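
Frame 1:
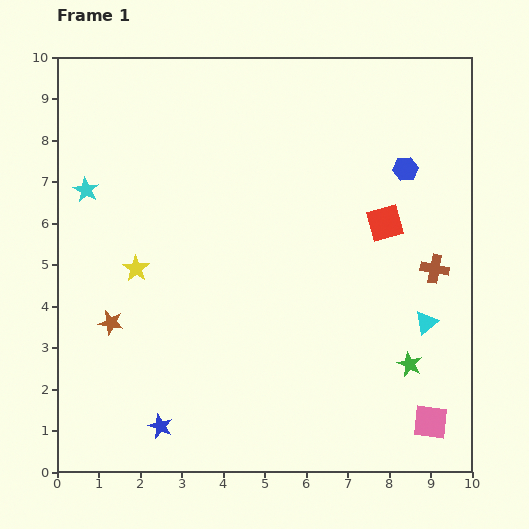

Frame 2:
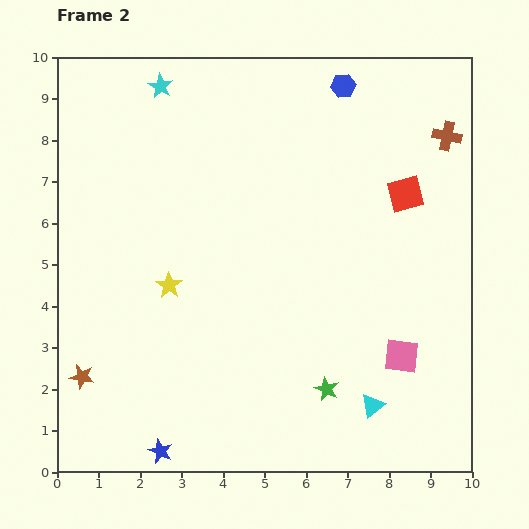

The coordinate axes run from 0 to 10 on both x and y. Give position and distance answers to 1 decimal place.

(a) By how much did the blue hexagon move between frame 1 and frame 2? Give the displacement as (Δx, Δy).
(-1.5, 2.0)

The blue hexagon was at (8.4, 7.3) in frame 1 and (6.9, 9.3) in frame 2.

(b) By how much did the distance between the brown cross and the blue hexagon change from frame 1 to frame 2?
+0.3

Distance in frame 1: 2.5. Distance in frame 2: 2.8.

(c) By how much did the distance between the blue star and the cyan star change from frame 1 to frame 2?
+2.8

Distance in frame 1: 6.0. Distance in frame 2: 8.8.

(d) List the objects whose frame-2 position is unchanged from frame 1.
none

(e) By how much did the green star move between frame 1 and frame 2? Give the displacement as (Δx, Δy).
(-2.0, -0.6)

The green star was at (8.5, 2.6) in frame 1 and (6.5, 2.0) in frame 2.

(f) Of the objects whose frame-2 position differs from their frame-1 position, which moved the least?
the blue star

(moved 0.6)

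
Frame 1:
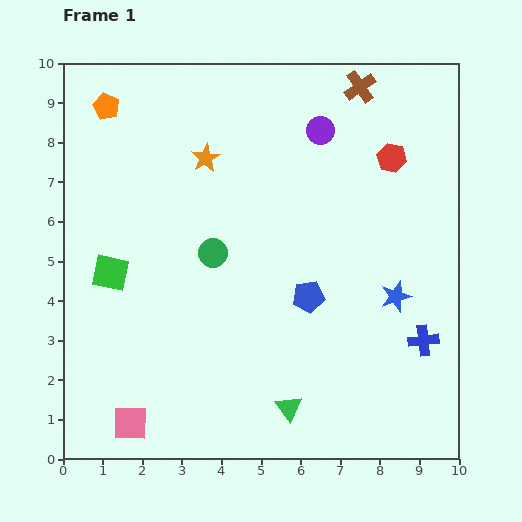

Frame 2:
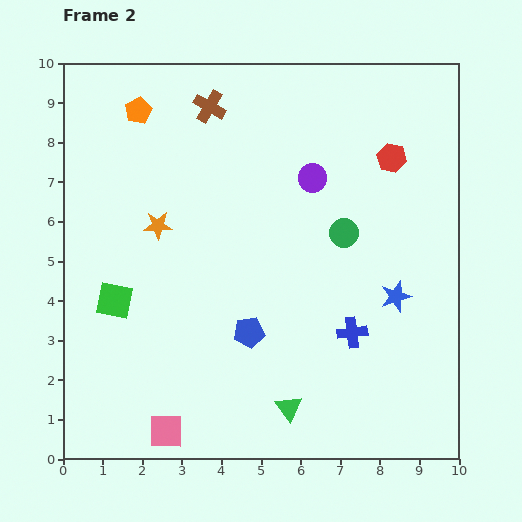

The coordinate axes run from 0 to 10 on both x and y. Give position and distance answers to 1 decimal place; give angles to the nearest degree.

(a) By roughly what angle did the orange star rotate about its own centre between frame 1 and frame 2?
27° clockwise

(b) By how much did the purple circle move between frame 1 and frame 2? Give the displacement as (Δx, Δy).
(-0.2, -1.2)

The purple circle was at (6.5, 8.3) in frame 1 and (6.3, 7.1) in frame 2.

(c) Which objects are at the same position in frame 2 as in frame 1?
the blue star, the red hexagon, the green triangle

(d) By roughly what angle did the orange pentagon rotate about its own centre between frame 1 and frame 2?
20° clockwise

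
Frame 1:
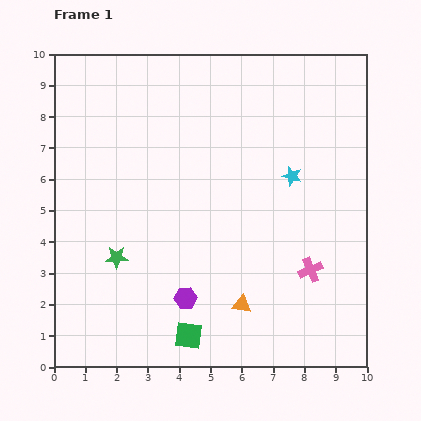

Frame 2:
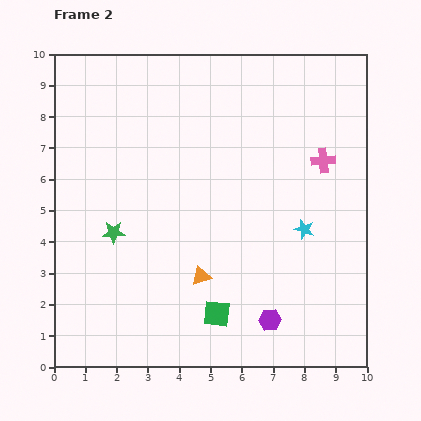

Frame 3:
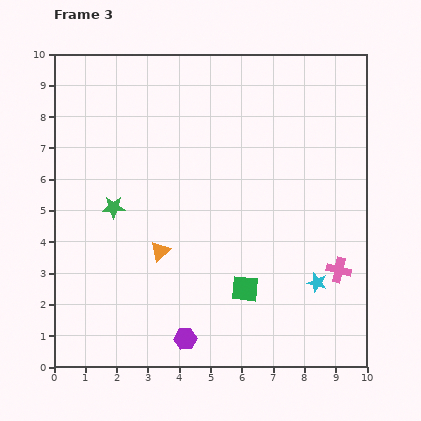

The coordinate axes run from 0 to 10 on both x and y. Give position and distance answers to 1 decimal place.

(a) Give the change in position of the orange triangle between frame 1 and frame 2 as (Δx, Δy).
(-1.3, 0.9)

The orange triangle was at (6.0, 2.0) in frame 1 and (4.7, 2.9) in frame 2.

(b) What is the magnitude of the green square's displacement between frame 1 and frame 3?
2.3

The green square moved from (4.3, 1.0) to (6.1, 2.5), a distance of √(1.8² + 1.5²) ≈ 2.3.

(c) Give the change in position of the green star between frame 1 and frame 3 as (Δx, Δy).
(-0.1, 1.6)

The green star was at (2.0, 3.5) in frame 1 and (1.9, 5.1) in frame 3.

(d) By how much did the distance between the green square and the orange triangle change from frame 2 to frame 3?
+1.7

Distance in frame 2: 1.3. Distance in frame 3: 3.0.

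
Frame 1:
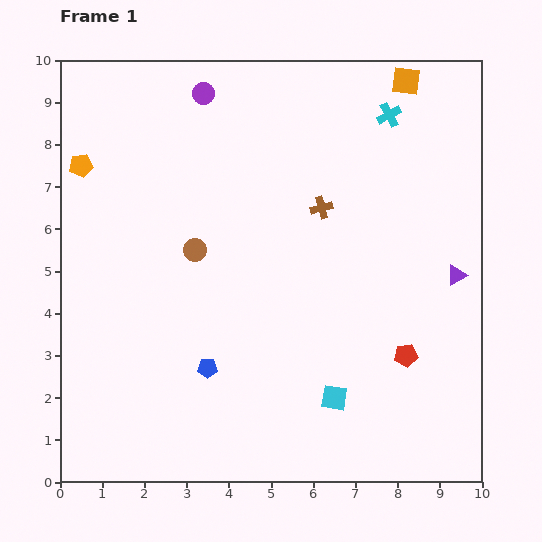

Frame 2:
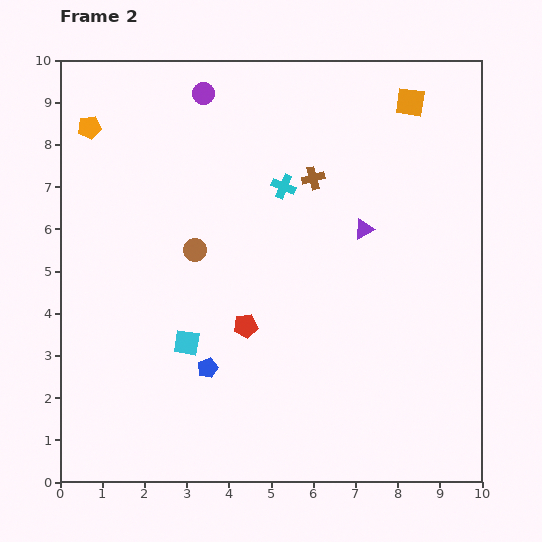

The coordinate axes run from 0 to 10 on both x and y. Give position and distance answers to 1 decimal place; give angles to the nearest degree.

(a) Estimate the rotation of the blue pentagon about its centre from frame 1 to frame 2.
24° counter-clockwise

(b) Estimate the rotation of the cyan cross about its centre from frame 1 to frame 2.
39° counter-clockwise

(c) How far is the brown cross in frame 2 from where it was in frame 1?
0.7

The brown cross moved from (6.2, 6.5) to (6.0, 7.2), a distance of √(0.2² + 0.7²) ≈ 0.7.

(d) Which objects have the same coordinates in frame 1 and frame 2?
the brown circle, the blue pentagon, the purple circle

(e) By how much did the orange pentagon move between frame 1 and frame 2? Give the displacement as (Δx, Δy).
(0.2, 0.9)

The orange pentagon was at (0.5, 7.5) in frame 1 and (0.7, 8.4) in frame 2.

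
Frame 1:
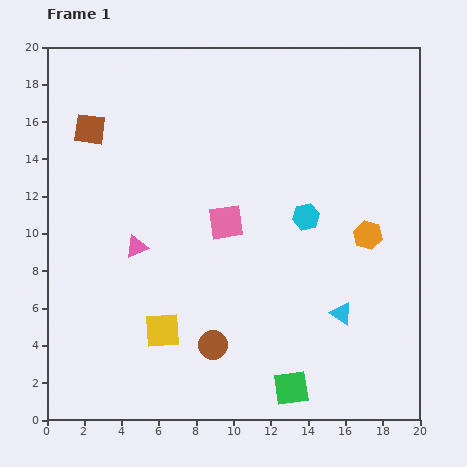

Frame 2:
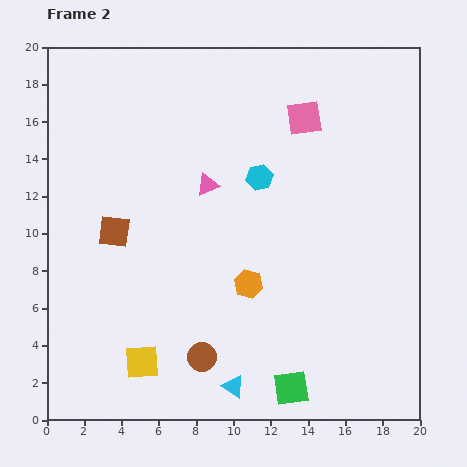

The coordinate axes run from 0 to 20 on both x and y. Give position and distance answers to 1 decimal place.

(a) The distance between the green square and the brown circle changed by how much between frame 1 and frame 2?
+0.3

Distance in frame 1: 4.8. Distance in frame 2: 5.1.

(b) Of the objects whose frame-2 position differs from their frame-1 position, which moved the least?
the brown circle

(moved 0.8)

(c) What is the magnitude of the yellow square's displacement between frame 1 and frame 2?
2.0

The yellow square moved from (6.2, 4.8) to (5.1, 3.1), a distance of √(1.1² + 1.7²) ≈ 2.0.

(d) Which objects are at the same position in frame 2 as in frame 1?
the green square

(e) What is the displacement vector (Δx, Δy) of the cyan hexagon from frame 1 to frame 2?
(-2.5, 2.1)

The cyan hexagon was at (13.9, 10.9) in frame 1 and (11.4, 13.0) in frame 2.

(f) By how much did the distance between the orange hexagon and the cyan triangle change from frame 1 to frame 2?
+1.2

Distance in frame 1: 4.4. Distance in frame 2: 5.6.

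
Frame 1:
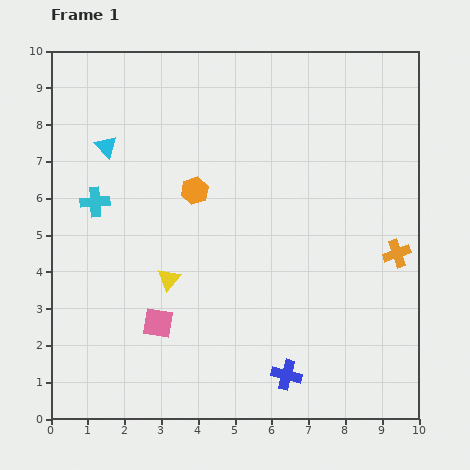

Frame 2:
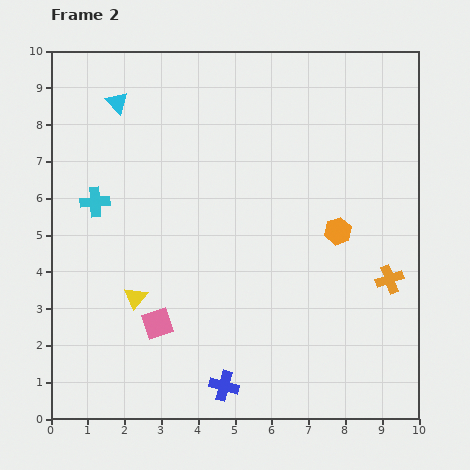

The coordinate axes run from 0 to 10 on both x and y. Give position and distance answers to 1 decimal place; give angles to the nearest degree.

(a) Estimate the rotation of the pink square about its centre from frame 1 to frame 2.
27° counter-clockwise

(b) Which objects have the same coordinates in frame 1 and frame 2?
the pink square, the cyan cross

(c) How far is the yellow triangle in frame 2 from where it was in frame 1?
1.0

The yellow triangle moved from (3.2, 3.8) to (2.3, 3.3), a distance of √(0.9² + 0.5²) ≈ 1.0.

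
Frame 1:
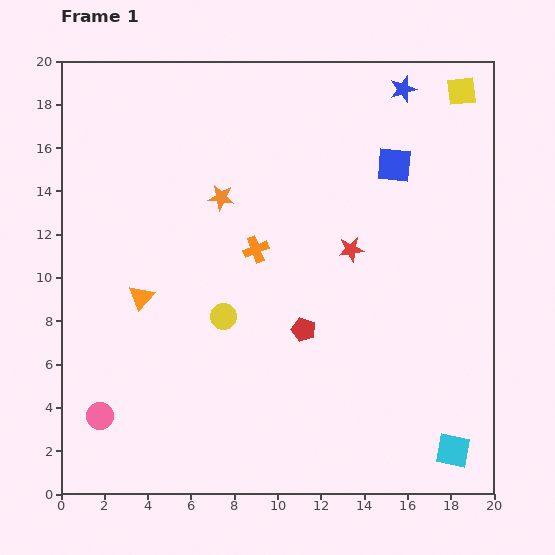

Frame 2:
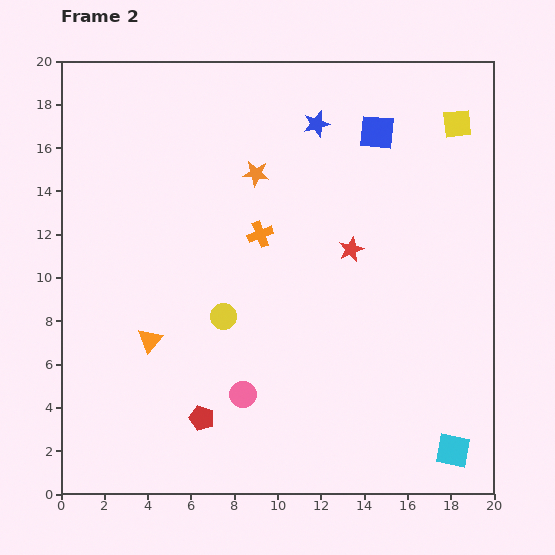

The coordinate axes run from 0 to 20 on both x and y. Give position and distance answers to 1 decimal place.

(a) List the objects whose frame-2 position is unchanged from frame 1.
the yellow circle, the red star, the cyan square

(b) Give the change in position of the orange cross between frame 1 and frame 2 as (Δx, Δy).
(0.2, 0.7)

The orange cross was at (9.0, 11.3) in frame 1 and (9.2, 12.0) in frame 2.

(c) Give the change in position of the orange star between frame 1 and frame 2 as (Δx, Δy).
(1.6, 1.1)

The orange star was at (7.4, 13.7) in frame 1 and (9.0, 14.8) in frame 2.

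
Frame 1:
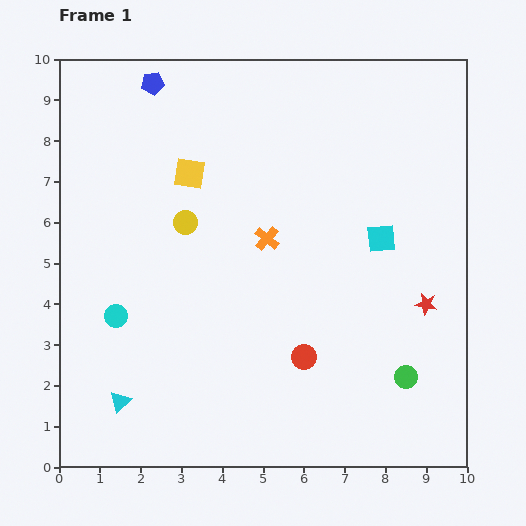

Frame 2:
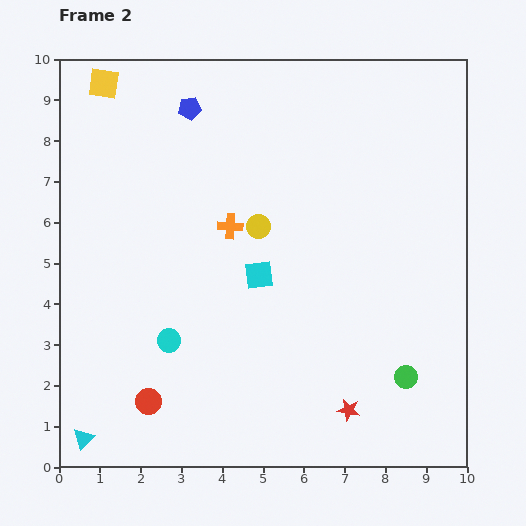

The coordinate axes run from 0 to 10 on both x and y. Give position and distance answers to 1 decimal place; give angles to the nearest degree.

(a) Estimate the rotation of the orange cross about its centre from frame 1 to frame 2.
37° counter-clockwise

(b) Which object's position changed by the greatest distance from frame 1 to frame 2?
the red circle

(moved 4.0; next 3.2)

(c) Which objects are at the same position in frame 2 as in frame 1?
the green circle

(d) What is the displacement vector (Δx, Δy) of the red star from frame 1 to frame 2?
(-1.9, -2.6)

The red star was at (9.0, 4.0) in frame 1 and (7.1, 1.4) in frame 2.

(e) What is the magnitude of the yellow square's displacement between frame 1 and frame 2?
3.0

The yellow square moved from (3.2, 7.2) to (1.1, 9.4), a distance of √(2.1² + 2.2²) ≈ 3.0.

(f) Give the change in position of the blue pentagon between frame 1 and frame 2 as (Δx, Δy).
(0.9, -0.6)

The blue pentagon was at (2.3, 9.4) in frame 1 and (3.2, 8.8) in frame 2.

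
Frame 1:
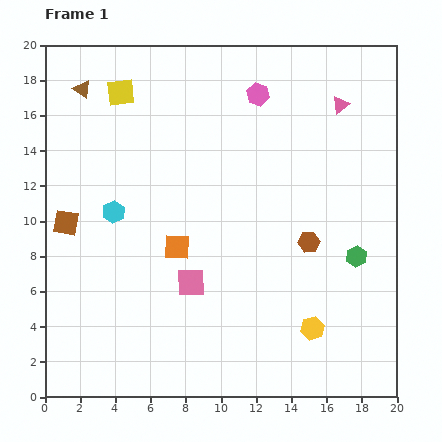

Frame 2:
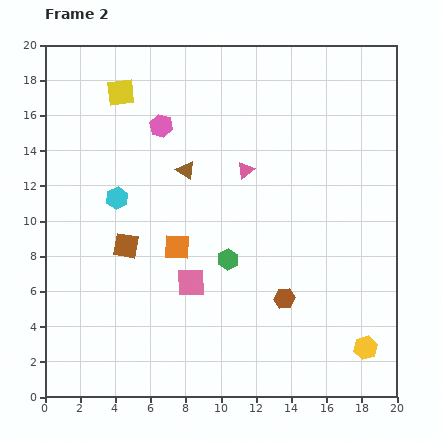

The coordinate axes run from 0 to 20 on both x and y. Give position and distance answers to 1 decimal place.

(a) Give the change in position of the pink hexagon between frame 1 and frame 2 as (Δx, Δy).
(-5.5, -1.8)

The pink hexagon was at (12.1, 17.2) in frame 1 and (6.6, 15.4) in frame 2.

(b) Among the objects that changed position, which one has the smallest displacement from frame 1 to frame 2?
the cyan hexagon

(moved 0.8)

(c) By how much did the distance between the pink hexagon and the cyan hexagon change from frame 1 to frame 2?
-5.8

Distance in frame 1: 10.6. Distance in frame 2: 4.8.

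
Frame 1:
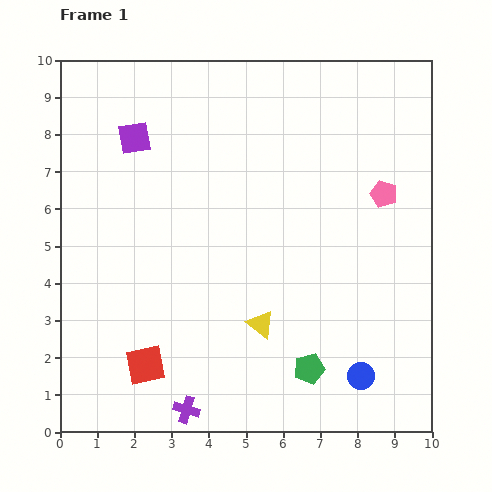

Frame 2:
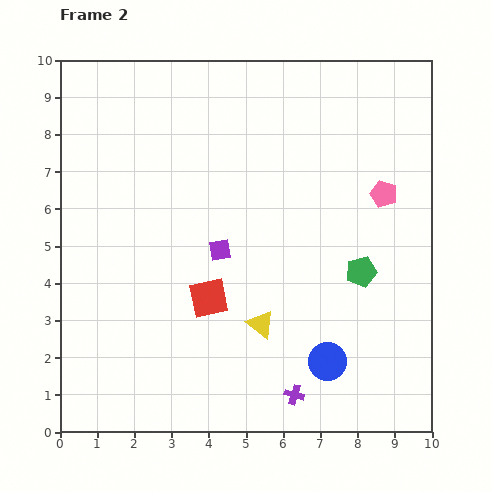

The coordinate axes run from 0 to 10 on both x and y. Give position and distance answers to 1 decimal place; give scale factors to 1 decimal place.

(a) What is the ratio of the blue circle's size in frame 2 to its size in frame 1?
1.4×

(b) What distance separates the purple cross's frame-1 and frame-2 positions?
2.9

The purple cross moved from (3.4, 0.6) to (6.3, 1.0), a distance of √(2.9² + 0.4²) ≈ 2.9.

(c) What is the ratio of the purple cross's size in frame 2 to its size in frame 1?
0.7×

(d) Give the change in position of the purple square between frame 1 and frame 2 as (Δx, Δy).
(2.3, -3.0)

The purple square was at (2.0, 7.9) in frame 1 and (4.3, 4.9) in frame 2.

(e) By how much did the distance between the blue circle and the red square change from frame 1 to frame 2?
-2.2

Distance in frame 1: 5.8. Distance in frame 2: 3.6.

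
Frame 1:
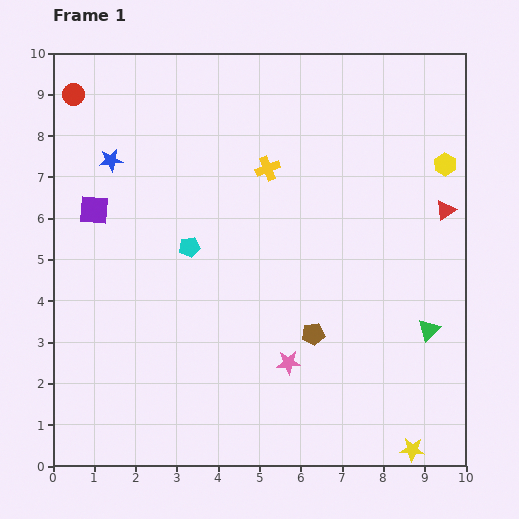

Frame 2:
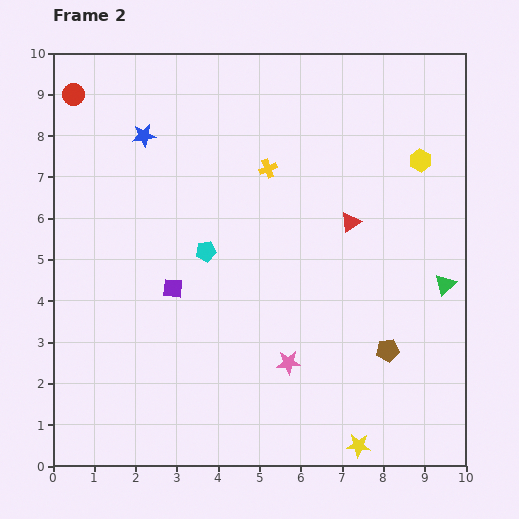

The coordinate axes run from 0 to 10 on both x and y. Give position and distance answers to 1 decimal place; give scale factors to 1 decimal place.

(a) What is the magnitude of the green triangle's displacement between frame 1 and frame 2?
1.2

The green triangle moved from (9.1, 3.3) to (9.5, 4.4), a distance of √(0.4² + 1.1²) ≈ 1.2.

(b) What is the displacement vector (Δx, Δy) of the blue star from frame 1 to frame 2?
(0.8, 0.6)

The blue star was at (1.4, 7.4) in frame 1 and (2.2, 8.0) in frame 2.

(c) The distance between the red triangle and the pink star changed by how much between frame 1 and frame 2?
-1.6

Distance in frame 1: 5.3. Distance in frame 2: 3.7.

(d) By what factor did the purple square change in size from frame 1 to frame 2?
0.7×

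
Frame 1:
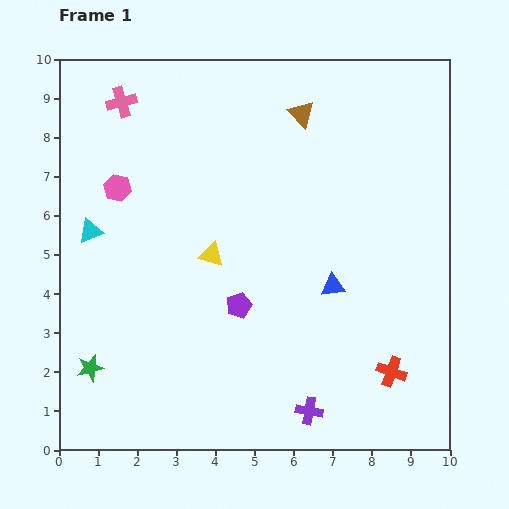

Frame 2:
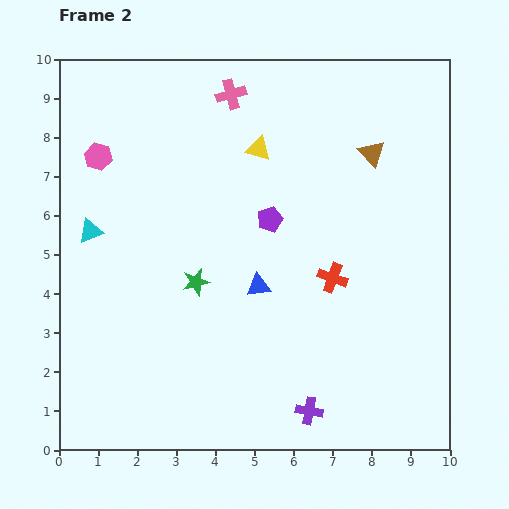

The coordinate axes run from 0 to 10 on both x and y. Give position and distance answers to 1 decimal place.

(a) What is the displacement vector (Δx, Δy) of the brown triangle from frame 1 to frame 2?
(1.8, -1.0)

The brown triangle was at (6.2, 8.6) in frame 1 and (8.0, 7.6) in frame 2.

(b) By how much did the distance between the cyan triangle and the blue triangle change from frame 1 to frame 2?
-1.9

Distance in frame 1: 6.4. Distance in frame 2: 4.5.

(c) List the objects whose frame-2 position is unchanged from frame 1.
the cyan triangle, the purple cross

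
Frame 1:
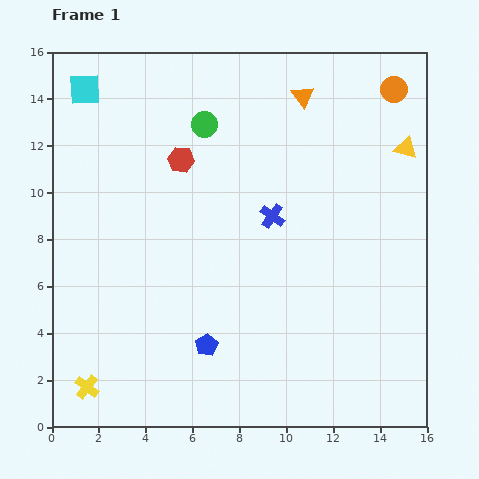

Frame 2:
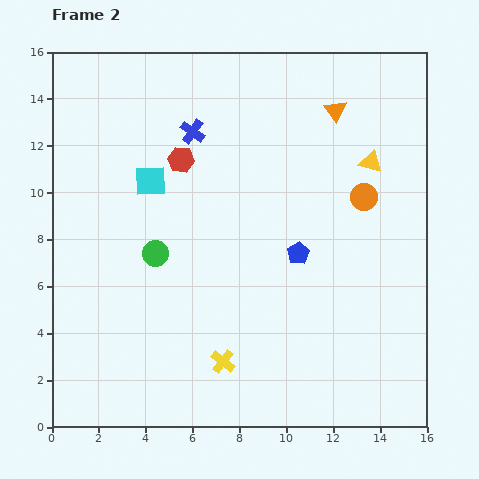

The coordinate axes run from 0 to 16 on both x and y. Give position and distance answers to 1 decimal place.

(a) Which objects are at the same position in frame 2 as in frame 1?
the red hexagon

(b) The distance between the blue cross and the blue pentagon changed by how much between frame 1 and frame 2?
+0.7

Distance in frame 1: 6.2. Distance in frame 2: 6.9.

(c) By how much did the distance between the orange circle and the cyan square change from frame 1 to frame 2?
-4.1

Distance in frame 1: 13.2. Distance in frame 2: 9.1.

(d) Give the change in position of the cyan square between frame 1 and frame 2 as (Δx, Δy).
(2.8, -3.9)

The cyan square was at (1.4, 14.4) in frame 1 and (4.2, 10.5) in frame 2.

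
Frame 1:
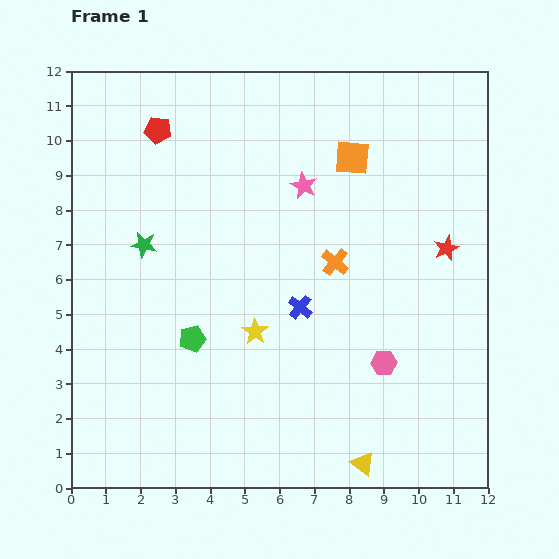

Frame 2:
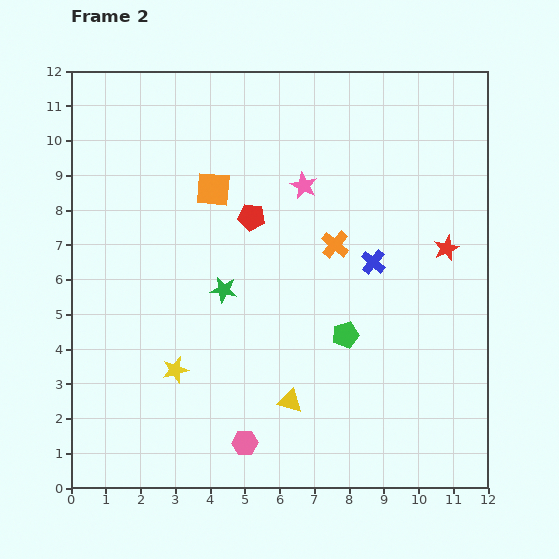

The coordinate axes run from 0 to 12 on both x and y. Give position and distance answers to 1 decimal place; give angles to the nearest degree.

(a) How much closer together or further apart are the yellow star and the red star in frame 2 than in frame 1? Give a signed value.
+2.5

Distance in frame 1: 6.0. Distance in frame 2: 8.5.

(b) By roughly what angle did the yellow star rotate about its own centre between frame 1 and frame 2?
22° clockwise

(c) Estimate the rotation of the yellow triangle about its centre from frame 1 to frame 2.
23° counter-clockwise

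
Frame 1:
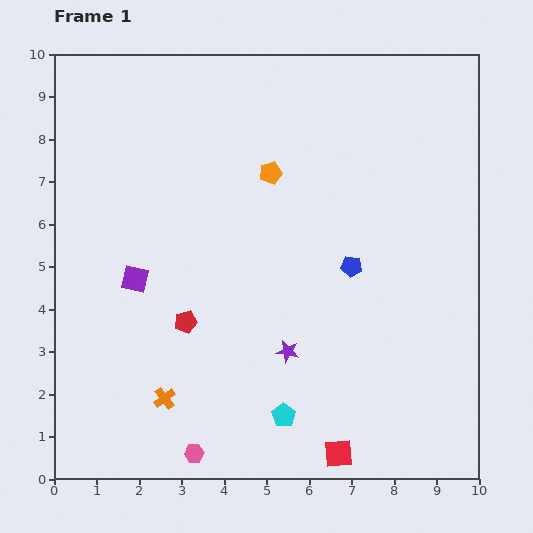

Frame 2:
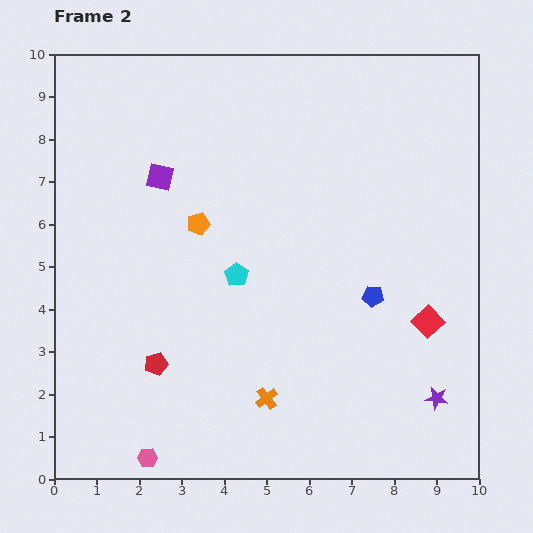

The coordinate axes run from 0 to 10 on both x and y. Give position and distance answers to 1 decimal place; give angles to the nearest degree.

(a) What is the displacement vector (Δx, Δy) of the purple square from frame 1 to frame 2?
(0.6, 2.4)

The purple square was at (1.9, 4.7) in frame 1 and (2.5, 7.1) in frame 2.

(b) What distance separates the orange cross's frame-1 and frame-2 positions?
2.4

The orange cross moved from (2.6, 1.9) to (5.0, 1.9), a distance of √(2.4² + 0.0²) ≈ 2.4.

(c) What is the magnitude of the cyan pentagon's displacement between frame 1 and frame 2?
3.5

The cyan pentagon moved from (5.4, 1.5) to (4.3, 4.8), a distance of √(1.1² + 3.3²) ≈ 3.5.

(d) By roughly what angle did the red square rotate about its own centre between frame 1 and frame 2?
39° counter-clockwise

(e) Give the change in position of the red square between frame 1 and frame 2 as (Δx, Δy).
(2.1, 3.1)

The red square was at (6.7, 0.6) in frame 1 and (8.8, 3.7) in frame 2.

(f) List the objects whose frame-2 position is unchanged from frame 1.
none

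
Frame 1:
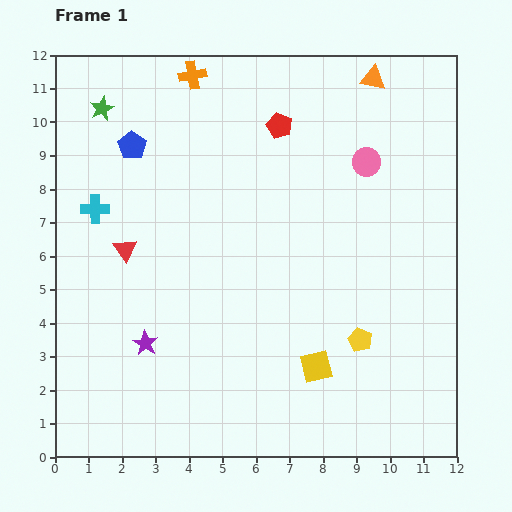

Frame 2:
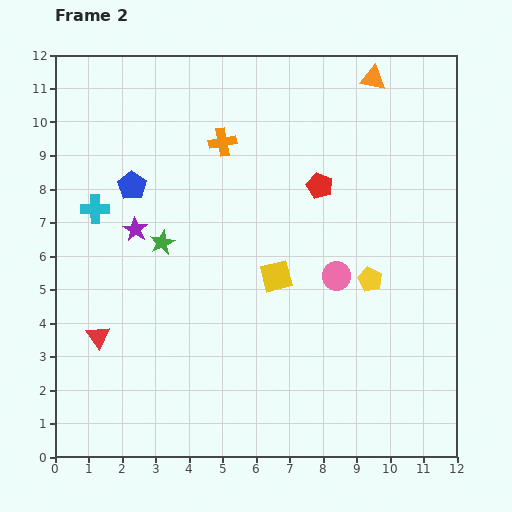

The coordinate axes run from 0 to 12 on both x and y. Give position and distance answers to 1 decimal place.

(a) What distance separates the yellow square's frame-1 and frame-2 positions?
3.0

The yellow square moved from (7.8, 2.7) to (6.6, 5.4), a distance of √(1.2² + 2.7²) ≈ 3.0.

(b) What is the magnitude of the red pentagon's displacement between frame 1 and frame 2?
2.2

The red pentagon moved from (6.7, 9.9) to (7.9, 8.1), a distance of √(1.2² + 1.8²) ≈ 2.2.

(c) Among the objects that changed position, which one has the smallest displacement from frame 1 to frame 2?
the blue pentagon

(moved 1.2)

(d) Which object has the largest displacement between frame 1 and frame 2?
the green star

(moved 4.4; next 3.5)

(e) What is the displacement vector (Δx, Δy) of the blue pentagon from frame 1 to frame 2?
(0.0, -1.2)

The blue pentagon was at (2.3, 9.3) in frame 1 and (2.3, 8.1) in frame 2.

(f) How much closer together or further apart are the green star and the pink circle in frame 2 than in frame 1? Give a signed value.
-2.8

Distance in frame 1: 8.1. Distance in frame 2: 5.3.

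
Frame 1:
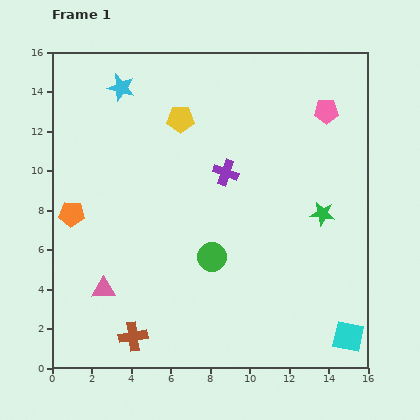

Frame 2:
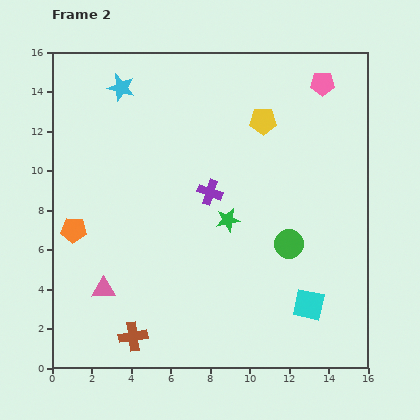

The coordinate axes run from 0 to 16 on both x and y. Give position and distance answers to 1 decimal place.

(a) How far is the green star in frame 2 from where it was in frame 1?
4.8

The green star moved from (13.7, 7.8) to (8.9, 7.5), a distance of √(4.8² + 0.3²) ≈ 4.8.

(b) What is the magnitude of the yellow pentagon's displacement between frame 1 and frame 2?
4.2

The yellow pentagon moved from (6.5, 12.6) to (10.7, 12.5), a distance of √(4.2² + 0.1²) ≈ 4.2.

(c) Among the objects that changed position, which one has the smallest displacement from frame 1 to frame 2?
the orange pentagon

(moved 0.8)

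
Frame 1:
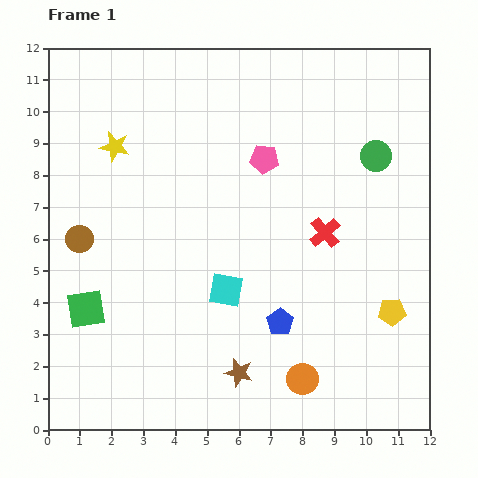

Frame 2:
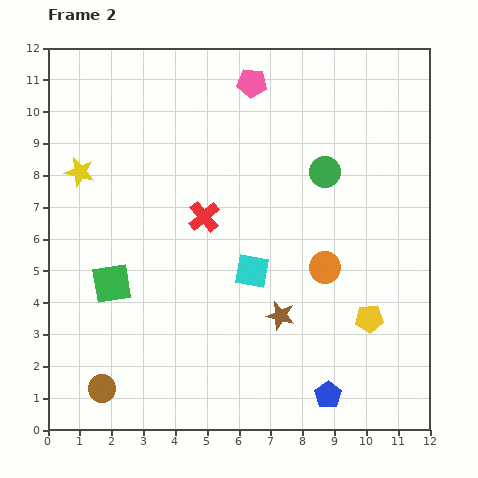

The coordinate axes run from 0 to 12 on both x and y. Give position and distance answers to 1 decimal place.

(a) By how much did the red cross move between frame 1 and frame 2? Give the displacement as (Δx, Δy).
(-3.8, 0.5)

The red cross was at (8.7, 6.2) in frame 1 and (4.9, 6.7) in frame 2.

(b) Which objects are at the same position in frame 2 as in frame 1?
none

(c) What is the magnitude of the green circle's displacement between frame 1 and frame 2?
1.7

The green circle moved from (10.3, 8.6) to (8.7, 8.1), a distance of √(1.6² + 0.5²) ≈ 1.7.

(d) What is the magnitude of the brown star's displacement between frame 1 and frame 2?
2.2

The brown star moved from (6.0, 1.8) to (7.3, 3.6), a distance of √(1.3² + 1.8²) ≈ 2.2.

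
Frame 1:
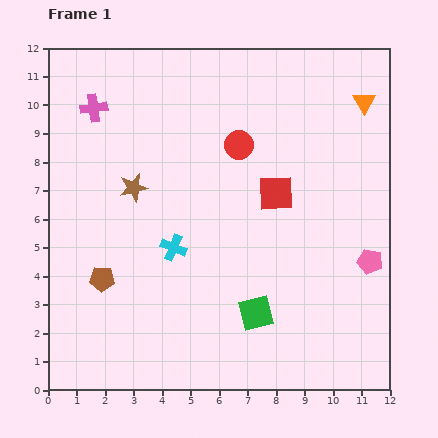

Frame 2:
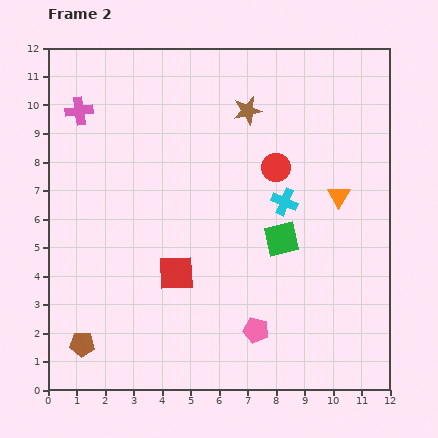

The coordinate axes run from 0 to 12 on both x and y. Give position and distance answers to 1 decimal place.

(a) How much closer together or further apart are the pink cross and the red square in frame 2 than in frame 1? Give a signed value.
-0.5

Distance in frame 1: 7.1. Distance in frame 2: 6.6.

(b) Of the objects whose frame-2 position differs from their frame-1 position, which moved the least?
the pink cross

(moved 0.5)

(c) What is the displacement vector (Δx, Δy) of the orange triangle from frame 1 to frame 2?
(-0.9, -3.3)

The orange triangle was at (11.1, 10.1) in frame 1 and (10.2, 6.8) in frame 2.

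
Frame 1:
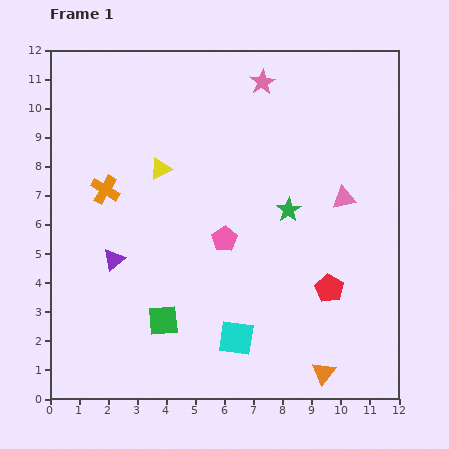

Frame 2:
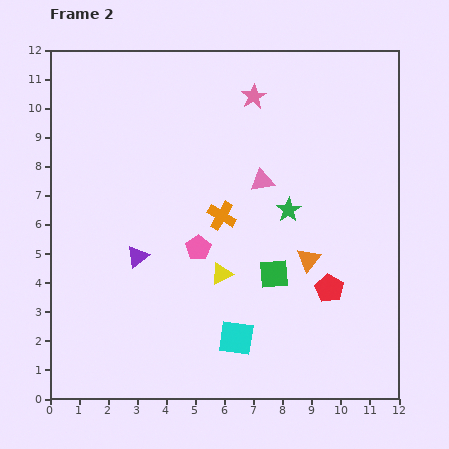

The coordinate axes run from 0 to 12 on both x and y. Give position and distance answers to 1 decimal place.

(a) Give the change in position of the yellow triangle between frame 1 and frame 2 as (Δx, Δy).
(2.1, -3.6)

The yellow triangle was at (3.8, 7.9) in frame 1 and (5.9, 4.3) in frame 2.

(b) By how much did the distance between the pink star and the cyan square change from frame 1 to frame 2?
-0.5

Distance in frame 1: 8.8. Distance in frame 2: 8.3.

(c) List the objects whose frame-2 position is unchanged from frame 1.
the cyan square, the green star, the red pentagon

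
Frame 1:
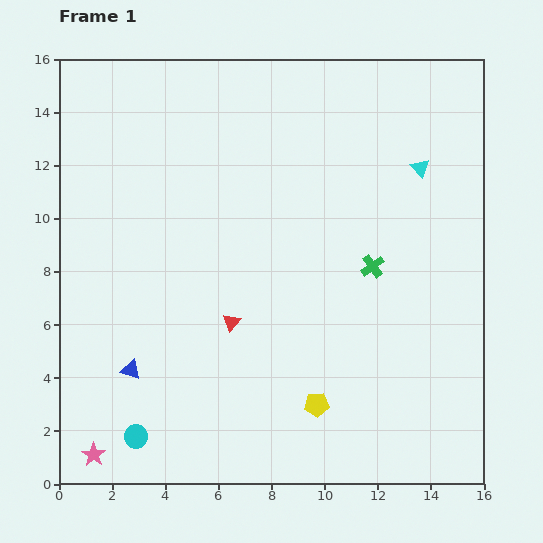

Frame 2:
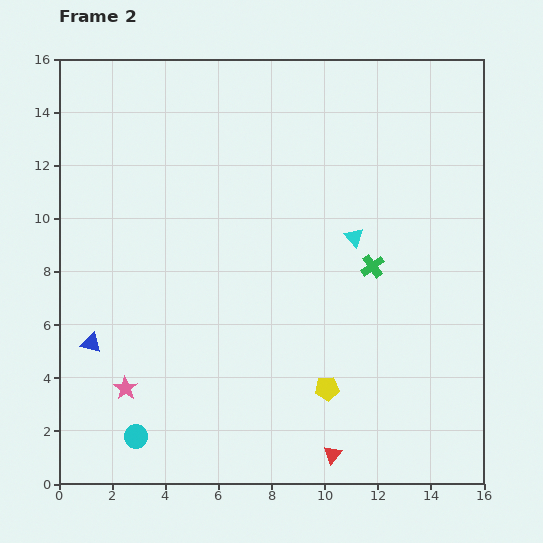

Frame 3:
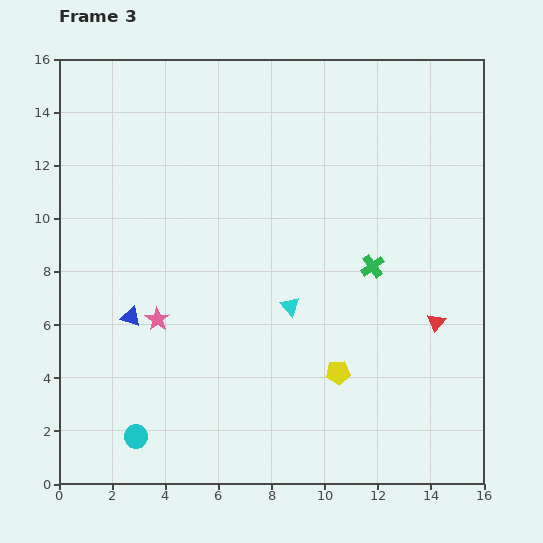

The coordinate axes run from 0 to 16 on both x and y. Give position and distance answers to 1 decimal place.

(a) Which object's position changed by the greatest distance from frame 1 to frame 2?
the red triangle

(moved 6.3; next 3.6)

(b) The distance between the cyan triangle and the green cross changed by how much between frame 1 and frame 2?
-2.8

Distance in frame 1: 4.1. Distance in frame 2: 1.3.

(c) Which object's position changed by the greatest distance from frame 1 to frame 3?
the red triangle

(moved 7.7; next 7.1)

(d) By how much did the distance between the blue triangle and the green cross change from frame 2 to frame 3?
-1.7

Distance in frame 2: 11.0. Distance in frame 3: 9.3.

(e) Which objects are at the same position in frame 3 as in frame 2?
the green cross, the cyan circle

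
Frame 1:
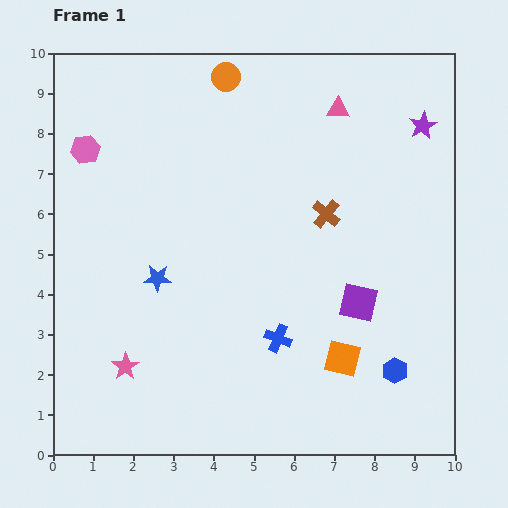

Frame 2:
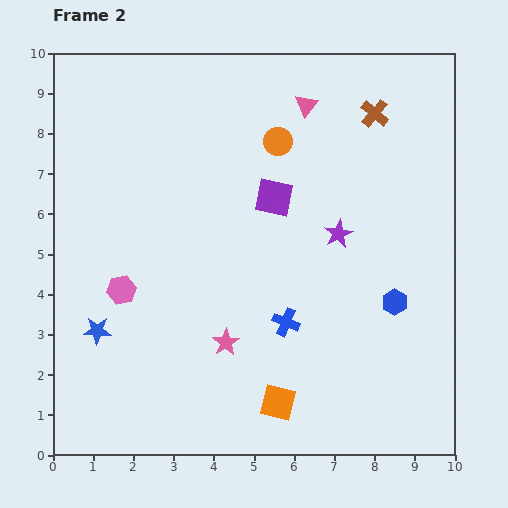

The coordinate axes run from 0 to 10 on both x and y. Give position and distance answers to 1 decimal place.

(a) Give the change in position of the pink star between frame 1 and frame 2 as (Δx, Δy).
(2.5, 0.6)

The pink star was at (1.8, 2.2) in frame 1 and (4.3, 2.8) in frame 2.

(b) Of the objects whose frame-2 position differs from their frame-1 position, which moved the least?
the blue cross

(moved 0.4)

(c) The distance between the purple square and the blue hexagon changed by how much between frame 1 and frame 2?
+2.1

Distance in frame 1: 1.9. Distance in frame 2: 4.0.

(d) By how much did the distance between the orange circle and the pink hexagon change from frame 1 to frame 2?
+1.5

Distance in frame 1: 3.9. Distance in frame 2: 5.4.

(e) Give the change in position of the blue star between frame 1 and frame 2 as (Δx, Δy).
(-1.5, -1.3)

The blue star was at (2.6, 4.4) in frame 1 and (1.1, 3.1) in frame 2.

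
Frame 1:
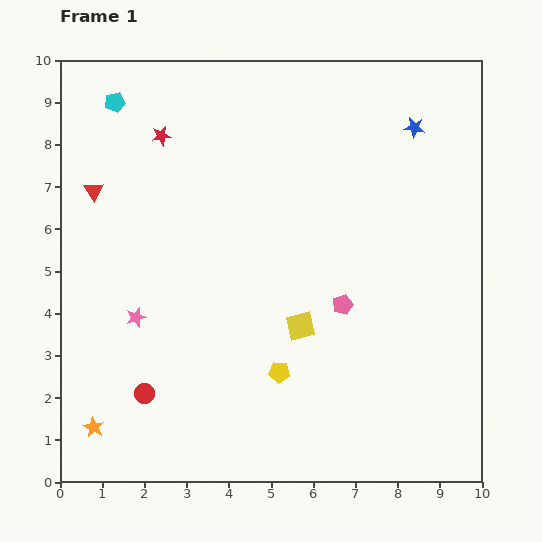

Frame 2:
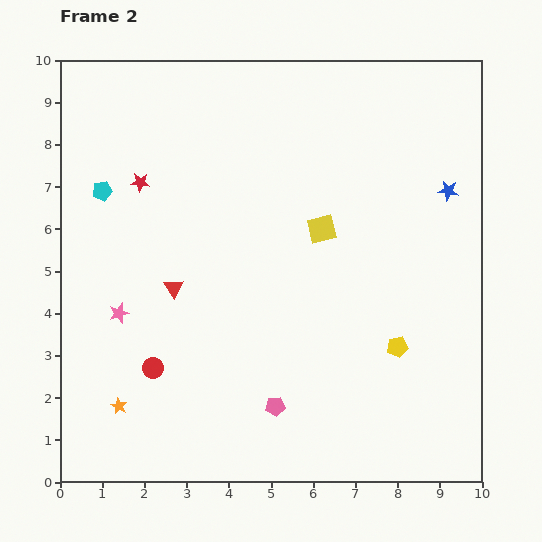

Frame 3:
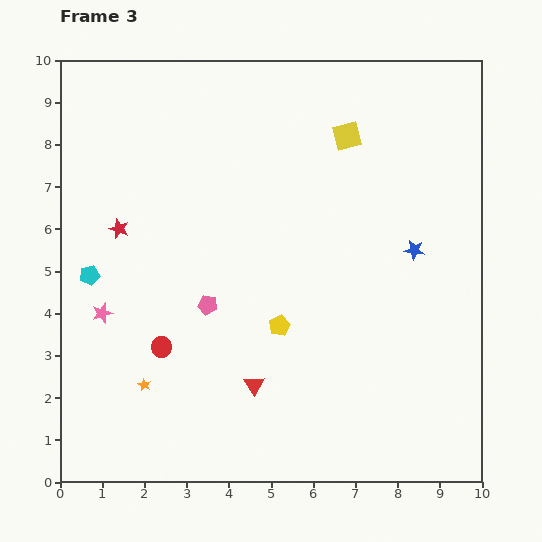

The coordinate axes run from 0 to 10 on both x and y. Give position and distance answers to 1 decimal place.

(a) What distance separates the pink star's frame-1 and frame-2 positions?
0.4

The pink star moved from (1.8, 3.9) to (1.4, 4.0), a distance of √(0.4² + 0.1²) ≈ 0.4.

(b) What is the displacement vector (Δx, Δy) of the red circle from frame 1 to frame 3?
(0.4, 1.1)

The red circle was at (2.0, 2.1) in frame 1 and (2.4, 3.2) in frame 3.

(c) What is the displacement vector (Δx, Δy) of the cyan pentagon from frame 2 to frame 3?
(-0.3, -2.0)

The cyan pentagon was at (1.0, 6.9) in frame 2 and (0.7, 4.9) in frame 3.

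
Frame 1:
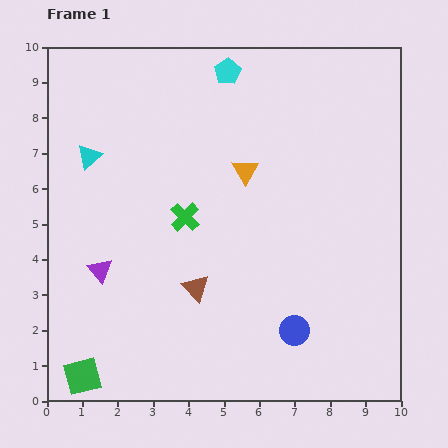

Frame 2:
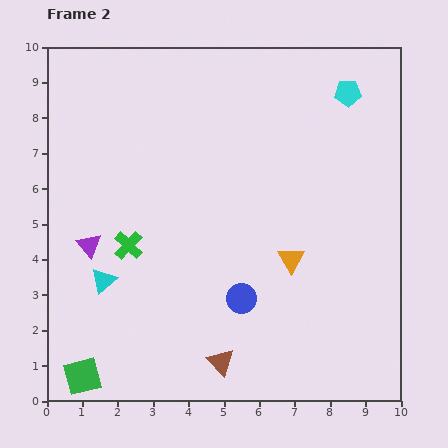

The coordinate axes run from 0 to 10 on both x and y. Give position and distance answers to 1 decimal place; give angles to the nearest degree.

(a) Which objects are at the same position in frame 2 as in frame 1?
the green square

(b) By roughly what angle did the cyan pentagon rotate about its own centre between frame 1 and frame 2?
28° clockwise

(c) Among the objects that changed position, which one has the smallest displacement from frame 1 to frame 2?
the purple triangle

(moved 0.8)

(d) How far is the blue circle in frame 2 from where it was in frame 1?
1.7

The blue circle moved from (7.0, 2.0) to (5.5, 2.9), a distance of √(1.5² + 0.9²) ≈ 1.7.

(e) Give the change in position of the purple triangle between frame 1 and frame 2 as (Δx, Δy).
(-0.3, 0.7)

The purple triangle was at (1.5, 3.7) in frame 1 and (1.2, 4.4) in frame 2.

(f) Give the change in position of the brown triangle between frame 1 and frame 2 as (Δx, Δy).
(0.7, -2.1)

The brown triangle was at (4.2, 3.2) in frame 1 and (4.9, 1.1) in frame 2.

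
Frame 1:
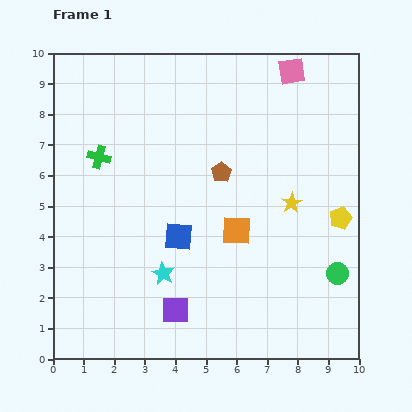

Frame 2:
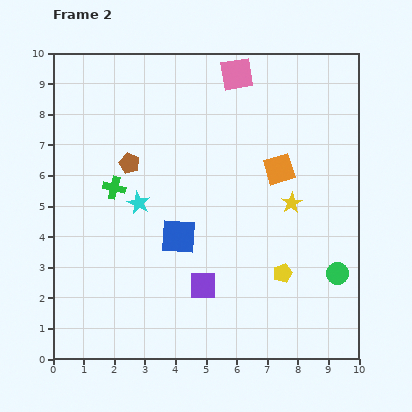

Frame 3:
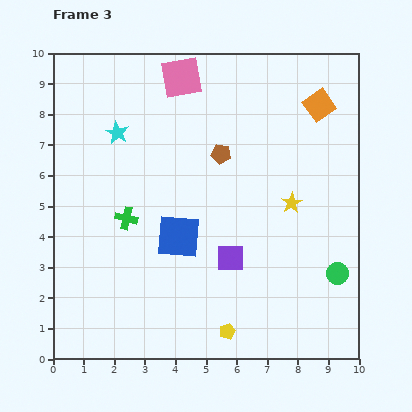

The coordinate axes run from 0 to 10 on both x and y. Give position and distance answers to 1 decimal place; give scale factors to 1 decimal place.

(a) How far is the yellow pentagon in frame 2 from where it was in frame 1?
2.6

The yellow pentagon moved from (9.4, 4.6) to (7.5, 2.8), a distance of √(1.9² + 1.8²) ≈ 2.6.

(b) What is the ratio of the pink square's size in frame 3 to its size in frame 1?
1.5×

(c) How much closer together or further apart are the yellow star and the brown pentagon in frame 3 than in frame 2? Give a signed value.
-2.7

Distance in frame 2: 5.5. Distance in frame 3: 2.8.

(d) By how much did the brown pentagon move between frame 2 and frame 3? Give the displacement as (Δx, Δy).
(3.0, 0.3)

The brown pentagon was at (2.5, 6.4) in frame 2 and (5.5, 6.7) in frame 3.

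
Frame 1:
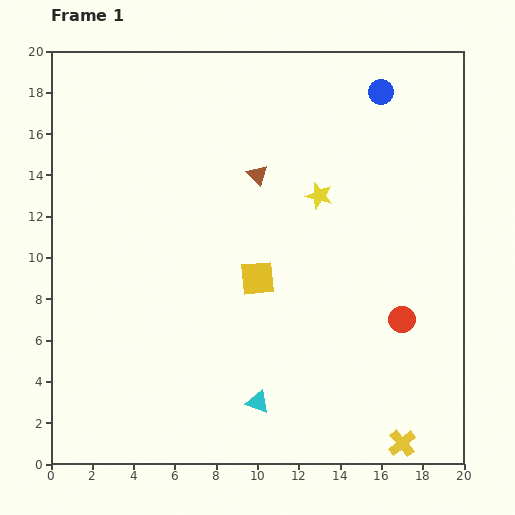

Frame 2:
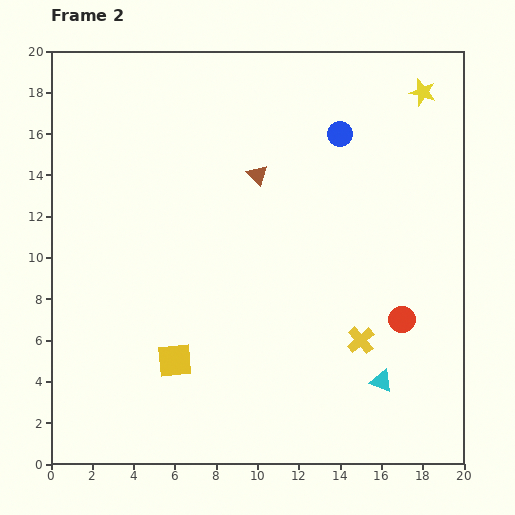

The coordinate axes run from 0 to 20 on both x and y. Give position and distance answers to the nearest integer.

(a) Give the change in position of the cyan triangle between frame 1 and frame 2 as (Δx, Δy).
(6, 1)

The cyan triangle was at (10, 3) in frame 1 and (16, 4) in frame 2.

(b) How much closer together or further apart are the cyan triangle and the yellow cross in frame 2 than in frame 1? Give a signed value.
-5

Distance in frame 1: 7. Distance in frame 2: 2.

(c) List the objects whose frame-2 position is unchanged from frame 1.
the brown triangle, the red circle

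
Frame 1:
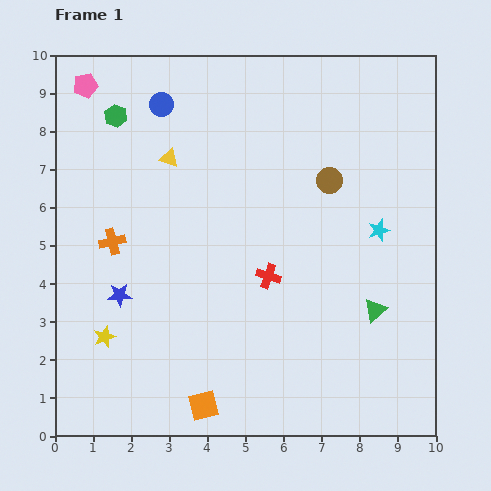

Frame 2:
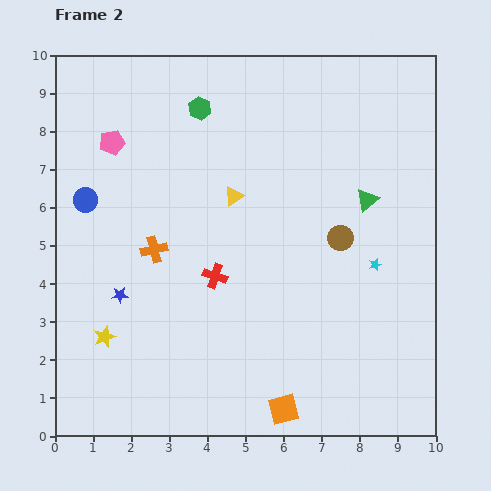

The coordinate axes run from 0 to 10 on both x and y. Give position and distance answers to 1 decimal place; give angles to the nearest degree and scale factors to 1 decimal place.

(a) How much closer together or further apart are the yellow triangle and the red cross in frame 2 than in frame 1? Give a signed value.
-1.8

Distance in frame 1: 4.0. Distance in frame 2: 2.2.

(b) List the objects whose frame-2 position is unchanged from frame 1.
the blue star, the yellow star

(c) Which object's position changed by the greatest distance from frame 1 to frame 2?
the blue circle

(moved 3.2; next 2.9)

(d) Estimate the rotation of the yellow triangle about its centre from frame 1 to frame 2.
51° counter-clockwise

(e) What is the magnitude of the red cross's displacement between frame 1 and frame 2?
1.4

The red cross moved from (5.6, 4.2) to (4.2, 4.2), a distance of √(1.4² + 0.0²) ≈ 1.4.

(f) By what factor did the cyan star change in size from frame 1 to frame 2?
0.6×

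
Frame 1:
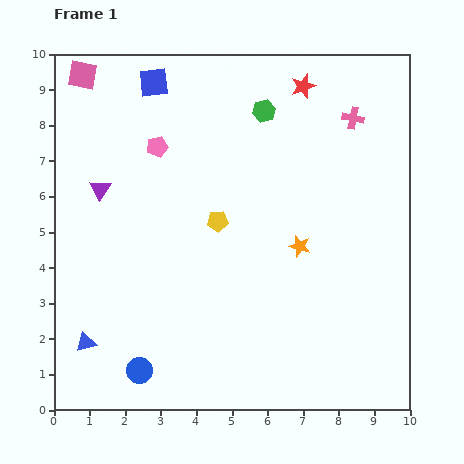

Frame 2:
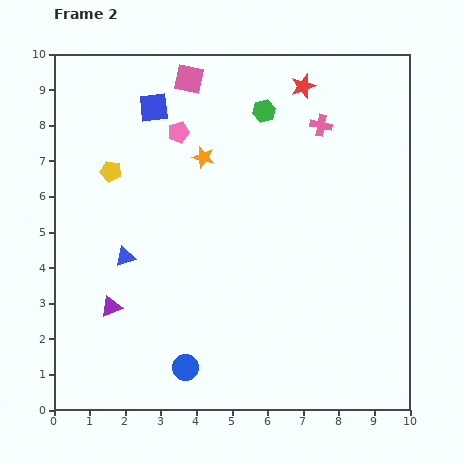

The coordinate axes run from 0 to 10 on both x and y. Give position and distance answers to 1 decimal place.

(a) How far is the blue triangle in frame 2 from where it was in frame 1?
2.6

The blue triangle moved from (0.9, 1.9) to (2.0, 4.3), a distance of √(1.1² + 2.4²) ≈ 2.6.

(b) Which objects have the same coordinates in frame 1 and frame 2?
the green hexagon, the red star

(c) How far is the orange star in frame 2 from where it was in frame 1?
3.7

The orange star moved from (6.9, 4.6) to (4.2, 7.1), a distance of √(2.7² + 2.5²) ≈ 3.7.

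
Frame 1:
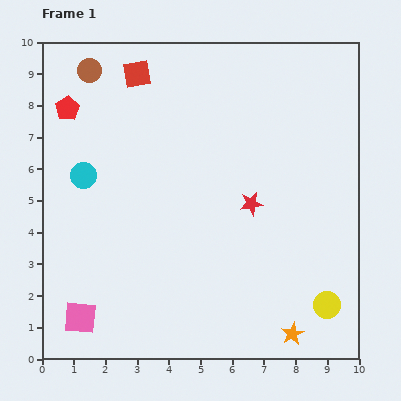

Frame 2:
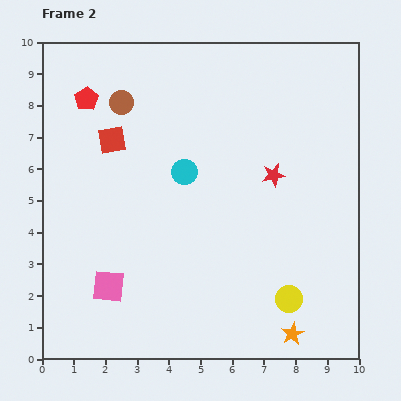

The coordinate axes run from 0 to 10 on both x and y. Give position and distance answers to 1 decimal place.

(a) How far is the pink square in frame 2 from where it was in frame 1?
1.3

The pink square moved from (1.2, 1.3) to (2.1, 2.3), a distance of √(0.9² + 1.0²) ≈ 1.3.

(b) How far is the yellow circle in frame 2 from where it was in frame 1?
1.2

The yellow circle moved from (9.0, 1.7) to (7.8, 1.9), a distance of √(1.2² + 0.2²) ≈ 1.2.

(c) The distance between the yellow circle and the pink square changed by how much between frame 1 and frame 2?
-2.1

Distance in frame 1: 7.8. Distance in frame 2: 5.7.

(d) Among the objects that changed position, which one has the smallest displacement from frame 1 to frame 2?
the red pentagon

(moved 0.7)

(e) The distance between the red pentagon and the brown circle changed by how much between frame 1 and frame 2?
-0.3

Distance in frame 1: 1.4. Distance in frame 2: 1.1.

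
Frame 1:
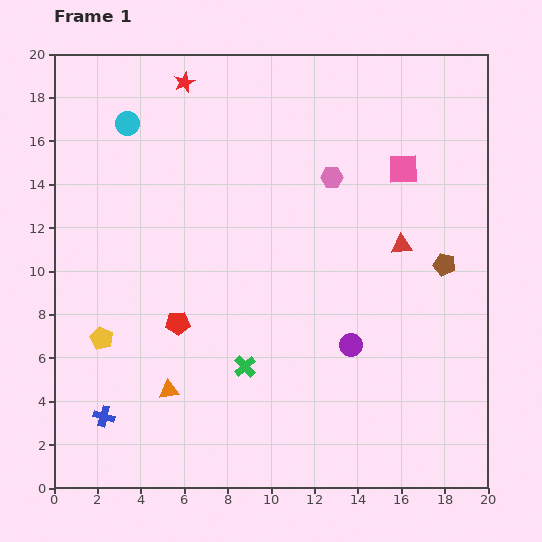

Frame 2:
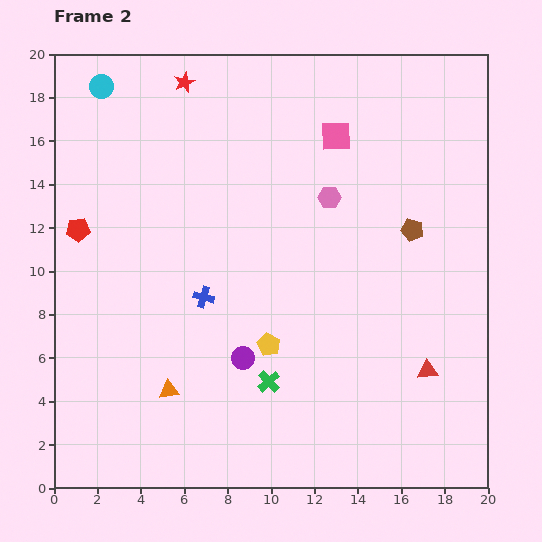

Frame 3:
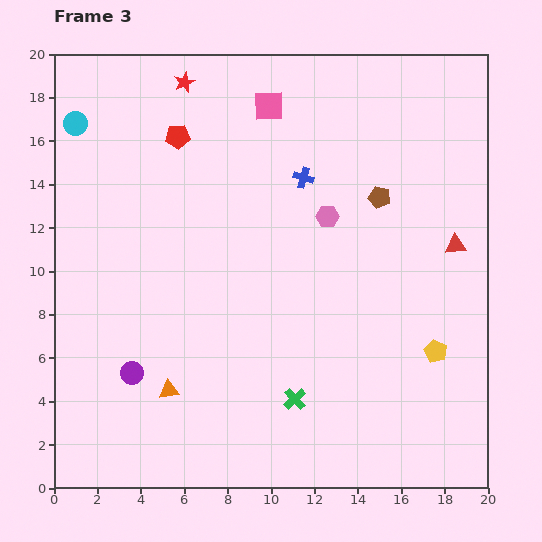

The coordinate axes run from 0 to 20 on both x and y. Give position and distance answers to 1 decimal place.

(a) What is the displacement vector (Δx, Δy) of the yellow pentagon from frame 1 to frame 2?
(7.7, -0.3)

The yellow pentagon was at (2.2, 6.9) in frame 1 and (9.9, 6.6) in frame 2.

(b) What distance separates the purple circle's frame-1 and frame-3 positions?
10.2

The purple circle moved from (13.7, 6.6) to (3.6, 5.3), a distance of √(10.1² + 1.3²) ≈ 10.2.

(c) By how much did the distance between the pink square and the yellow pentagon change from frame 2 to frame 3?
+3.6

Distance in frame 2: 10.1. Distance in frame 3: 13.7.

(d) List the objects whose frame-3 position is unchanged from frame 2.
the red star, the orange triangle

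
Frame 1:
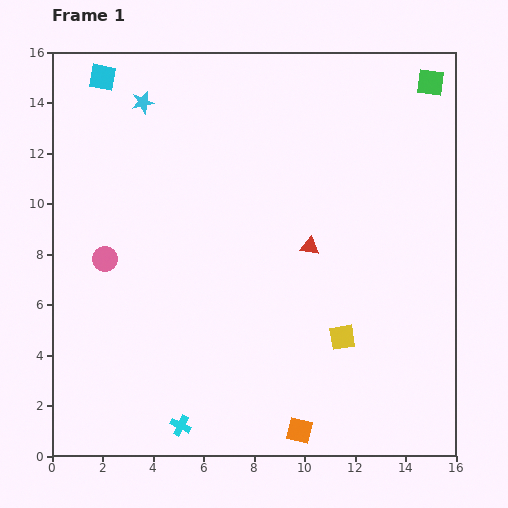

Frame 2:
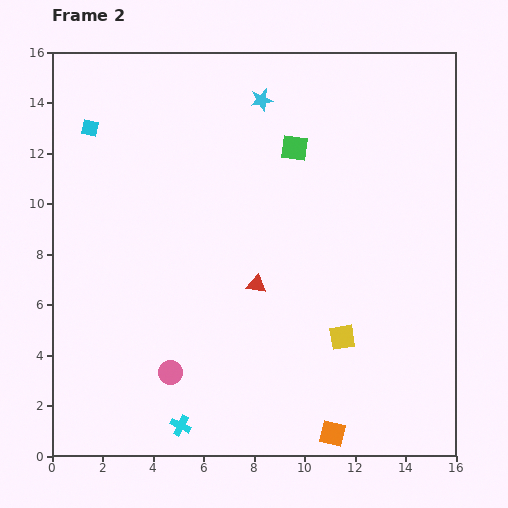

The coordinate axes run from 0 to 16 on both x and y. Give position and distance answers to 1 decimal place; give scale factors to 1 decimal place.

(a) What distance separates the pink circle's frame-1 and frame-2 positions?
5.2

The pink circle moved from (2.1, 7.8) to (4.7, 3.3), a distance of √(2.6² + 4.5²) ≈ 5.2.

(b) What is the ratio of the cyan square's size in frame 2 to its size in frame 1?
0.6×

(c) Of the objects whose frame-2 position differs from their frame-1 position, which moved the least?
the orange square

(moved 1.3)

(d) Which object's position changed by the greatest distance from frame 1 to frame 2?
the green square

(moved 6.0; next 5.2)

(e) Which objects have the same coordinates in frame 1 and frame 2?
the cyan cross, the yellow square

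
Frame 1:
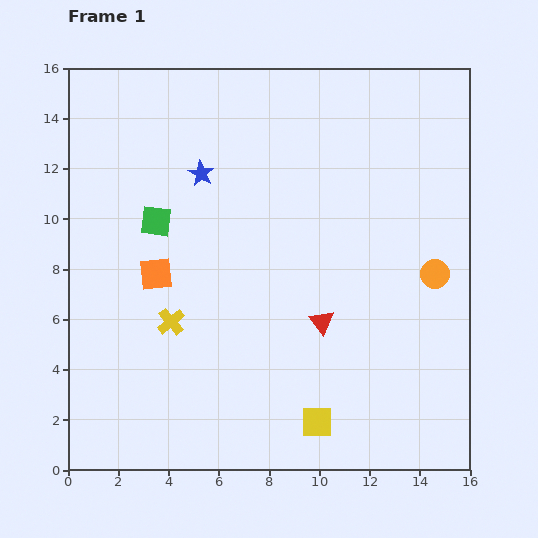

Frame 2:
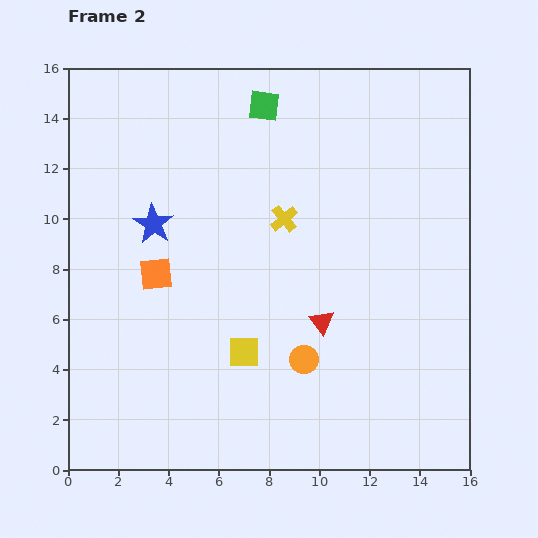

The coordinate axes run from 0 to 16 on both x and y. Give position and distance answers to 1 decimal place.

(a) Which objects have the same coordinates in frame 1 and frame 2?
the orange square, the red triangle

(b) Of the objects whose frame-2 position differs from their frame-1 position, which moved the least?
the blue star

(moved 2.8)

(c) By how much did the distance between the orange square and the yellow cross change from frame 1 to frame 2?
+3.6

Distance in frame 1: 2.0. Distance in frame 2: 5.6.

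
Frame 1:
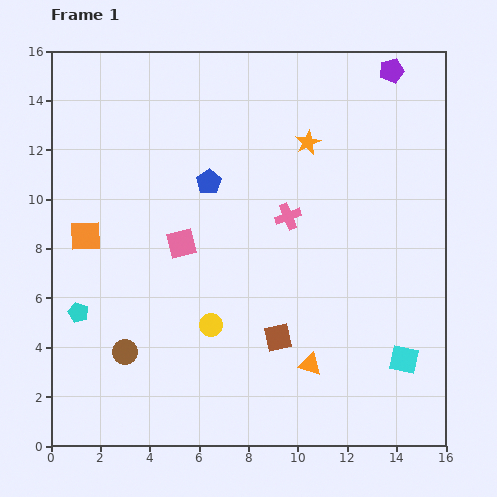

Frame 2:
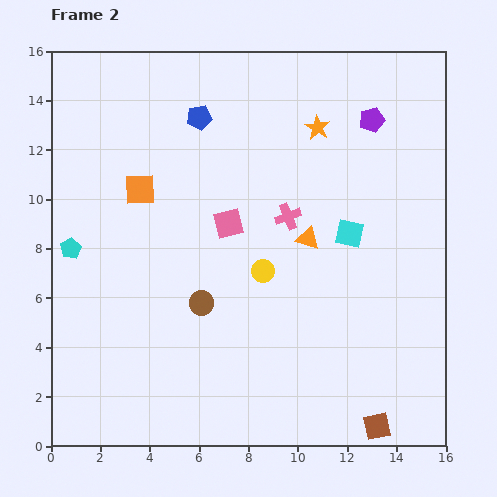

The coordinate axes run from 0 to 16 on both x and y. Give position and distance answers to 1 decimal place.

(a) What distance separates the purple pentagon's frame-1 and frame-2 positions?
2.2

The purple pentagon moved from (13.8, 15.2) to (13.0, 13.2), a distance of √(0.8² + 2.0²) ≈ 2.2.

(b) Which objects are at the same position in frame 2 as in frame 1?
the pink cross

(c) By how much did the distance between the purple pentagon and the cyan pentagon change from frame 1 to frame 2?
-2.7

Distance in frame 1: 16.0. Distance in frame 2: 13.3.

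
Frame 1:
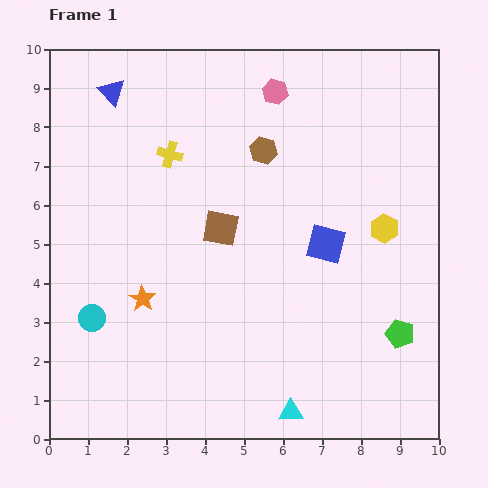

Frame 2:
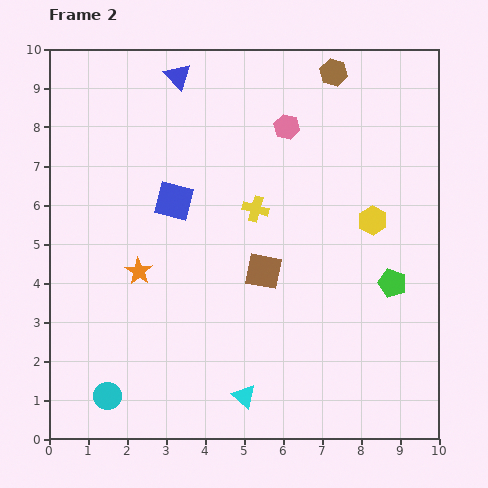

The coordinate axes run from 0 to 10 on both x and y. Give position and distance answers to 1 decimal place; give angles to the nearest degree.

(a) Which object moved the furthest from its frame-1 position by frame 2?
the blue square

(moved 4.1; next 2.7)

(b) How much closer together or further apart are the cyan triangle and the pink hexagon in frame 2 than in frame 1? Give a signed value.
-1.2

Distance in frame 1: 8.2. Distance in frame 2: 7.0.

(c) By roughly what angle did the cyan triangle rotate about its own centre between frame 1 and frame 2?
42° clockwise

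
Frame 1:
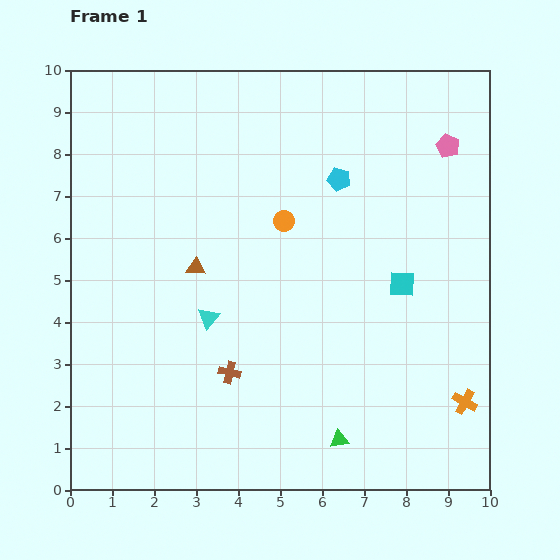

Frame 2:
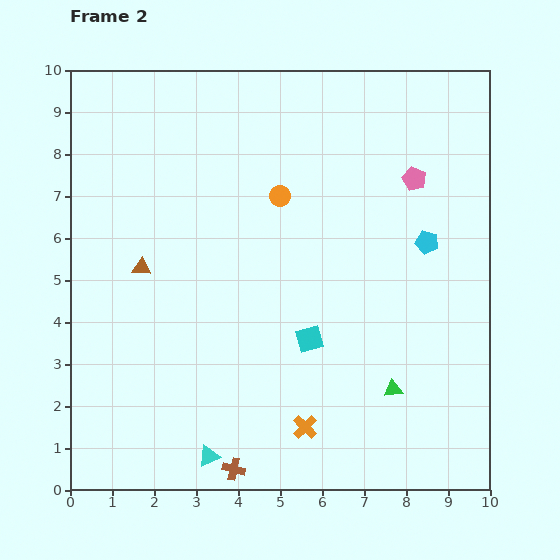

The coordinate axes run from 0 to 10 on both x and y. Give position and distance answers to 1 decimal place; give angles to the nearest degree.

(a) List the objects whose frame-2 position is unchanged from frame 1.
none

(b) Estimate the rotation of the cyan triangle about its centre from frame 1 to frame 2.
24° clockwise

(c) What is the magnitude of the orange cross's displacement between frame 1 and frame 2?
3.8

The orange cross moved from (9.4, 2.1) to (5.6, 1.5), a distance of √(3.8² + 0.6²) ≈ 3.8.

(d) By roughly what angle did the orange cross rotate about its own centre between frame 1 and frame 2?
15° clockwise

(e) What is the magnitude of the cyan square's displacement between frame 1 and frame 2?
2.6

The cyan square moved from (7.9, 4.9) to (5.7, 3.6), a distance of √(2.2² + 1.3²) ≈ 2.6.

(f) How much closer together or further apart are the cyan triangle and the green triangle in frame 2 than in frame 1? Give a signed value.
+0.5

Distance in frame 1: 4.2. Distance in frame 2: 4.7.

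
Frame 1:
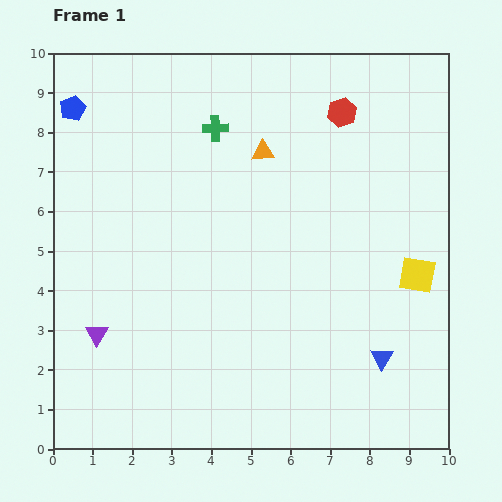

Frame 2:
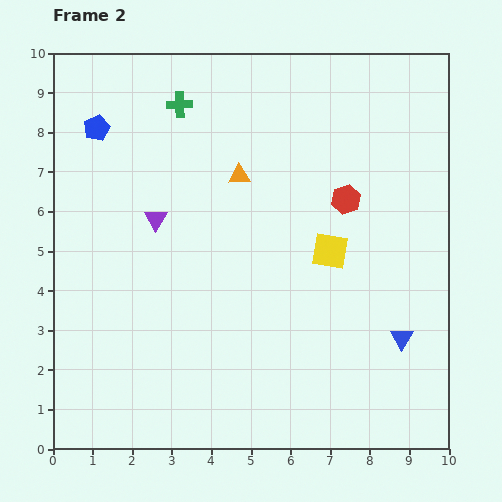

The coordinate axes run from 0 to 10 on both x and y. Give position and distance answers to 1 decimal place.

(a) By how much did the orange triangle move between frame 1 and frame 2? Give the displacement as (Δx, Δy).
(-0.6, -0.6)

The orange triangle was at (5.3, 7.5) in frame 1 and (4.7, 6.9) in frame 2.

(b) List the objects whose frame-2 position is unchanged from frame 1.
none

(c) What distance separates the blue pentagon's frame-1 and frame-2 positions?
0.8

The blue pentagon moved from (0.5, 8.6) to (1.1, 8.1), a distance of √(0.6² + 0.5²) ≈ 0.8.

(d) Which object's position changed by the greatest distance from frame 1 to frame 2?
the purple triangle

(moved 3.3; next 2.3)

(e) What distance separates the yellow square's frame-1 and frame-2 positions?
2.3

The yellow square moved from (9.2, 4.4) to (7.0, 5.0), a distance of √(2.2² + 0.6²) ≈ 2.3.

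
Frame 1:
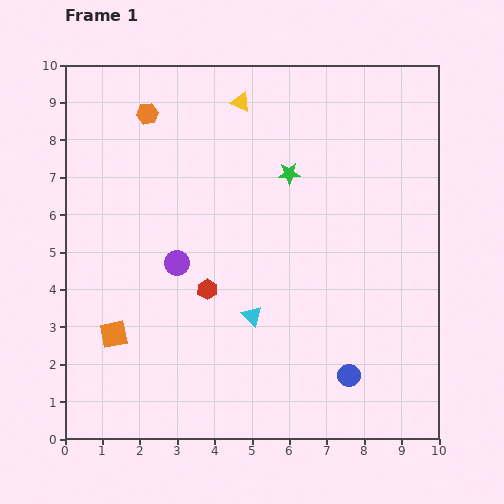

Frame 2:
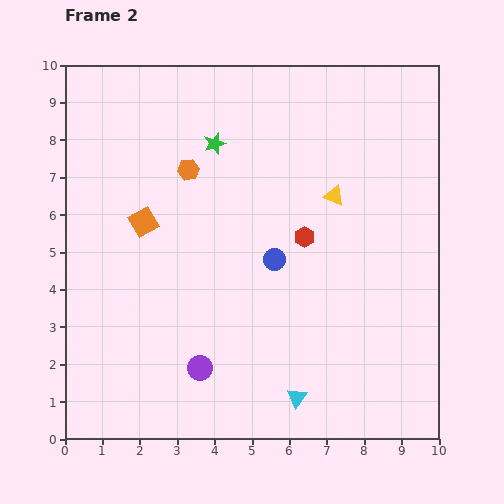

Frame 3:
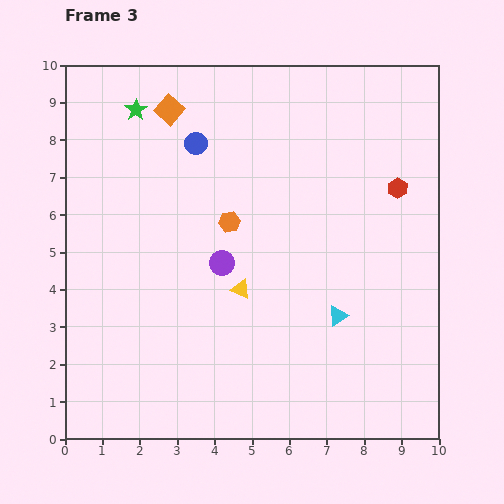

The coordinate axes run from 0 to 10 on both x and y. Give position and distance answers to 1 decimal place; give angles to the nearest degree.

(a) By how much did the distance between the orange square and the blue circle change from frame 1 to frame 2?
-2.8

Distance in frame 1: 6.4. Distance in frame 2: 3.6.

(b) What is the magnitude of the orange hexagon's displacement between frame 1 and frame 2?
1.9

The orange hexagon moved from (2.2, 8.7) to (3.3, 7.2), a distance of √(1.1² + 1.5²) ≈ 1.9.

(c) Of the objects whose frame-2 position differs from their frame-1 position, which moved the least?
the orange hexagon

(moved 1.9)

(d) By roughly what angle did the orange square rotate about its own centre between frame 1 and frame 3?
36° counter-clockwise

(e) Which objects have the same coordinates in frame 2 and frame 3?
none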